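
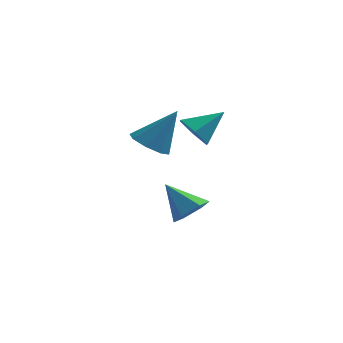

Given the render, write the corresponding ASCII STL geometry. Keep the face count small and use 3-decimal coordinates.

solid 
facet normal -0.702 -0.403 -0.588
outer loop
vertex -0.374 -0.316 -0.355
vertex -0.911 0.151 -0.034
vertex -0.517 0.386 -0.665
endloop
endfacet
facet normal 0.930 0.028 -0.365
outer loop
vertex -0.374 -0.316 -0.355
vertex -0.517 0.386 -0.665
vertex 0.031 0.689 0.754
endloop
endfacet
facet normal -0.702 -0.401 -0.588
outer loop
vertex -0.517 0.386 -0.665
vertex -0.911 0.151 -0.034
vertex -1.053 0.852 -0.343
endloop
endfacet
facet normal 0.482 0.800 -0.357
outer loop
vertex -0.517 0.386 -0.665
vertex -1.053 0.852 -0.343
vertex 0.031 0.689 0.754
endloop
endfacet
facet normal -0.702 -0.401 -0.588
outer loop
vertex -1.053 0.852 -0.343
vertex -0.911 0.151 -0.034
vertex -1.447 0.617 0.288
endloop
endfacet
facet normal -0.132 0.953 0.272
outer loop
vertex -1.053 0.852 -0.343
vertex -1.447 0.617 0.288
vertex 0.031 0.689 0.754
endloop
endfacet
facet normal -0.702 -0.402 -0.587
outer loop
vertex -1.447 0.617 0.288
vertex -0.911 0.151 -0.034
vertex -1.304 -0.085 0.598
endloop
endfacet
facet normal -0.298 0.334 0.894
outer loop
vertex -1.447 0.617 0.288
vertex -1.304 -0.085 0.598
vertex 0.031 0.689 0.754
endloop
endfacet
facet normal -0.702 -0.402 -0.587
outer loop
vertex -1.304 -0.085 0.598
vertex -0.911 0.151 -0.034
vertex -0.768 -0.551 0.276
endloop
endfacet
facet normal 0.151 -0.439 0.886
outer loop
vertex -1.304 -0.085 0.598
vertex -0.768 -0.551 0.276
vertex 0.031 0.689 0.754
endloop
endfacet
facet normal -0.702 -0.403 -0.588
outer loop
vertex -0.768 -0.551 0.276
vertex -0.911 0.151 -0.034
vertex -0.374 -0.316 -0.355
endloop
endfacet
facet normal 0.764 -0.592 0.257
outer loop
vertex -0.768 -0.551 0.276
vertex -0.374 -0.316 -0.355
vertex 0.031 0.689 0.754
endloop
endfacet
facet normal 0.654 -0.308 -0.691
outer loop
vertex -0.554 -0.79 -2.973
vertex -0.89 -0.367 -3.479
vertex -0.334 -0.091 -3.076
endloop
endfacet
facet normal 0.378 0.018 0.926
outer loop
vertex -0.554 -0.79 -2.973
vertex -0.334 -0.091 -3.076
vertex -1.85 0.087 -2.461
endloop
endfacet
facet normal 0.654 -0.308 -0.691
outer loop
vertex -0.334 -0.091 -3.076
vertex -0.89 -0.367 -3.479
vertex -0.67 0.332 -3.582
endloop
endfacet
facet normal 0.295 0.820 0.490
outer loop
vertex -0.334 -0.091 -3.076
vertex -0.67 0.332 -3.582
vertex -1.85 0.087 -2.461
endloop
endfacet
facet normal 0.653 -0.307 -0.692
outer loop
vertex -0.67 0.332 -3.582
vertex -0.89 -0.367 -3.479
vertex -1.226 0.057 -3.984
endloop
endfacet
facet normal -0.343 0.926 -0.159
outer loop
vertex -0.67 0.332 -3.582
vertex -1.226 0.057 -3.984
vertex -1.85 0.087 -2.461
endloop
endfacet
facet normal 0.652 -0.308 -0.693
outer loop
vertex -1.226 0.057 -3.984
vertex -0.89 -0.367 -3.479
vertex -1.447 -0.642 -3.881
endloop
endfacet
facet normal -0.899 0.229 -0.373
outer loop
vertex -1.226 0.057 -3.984
vertex -1.447 -0.642 -3.881
vertex -1.85 0.087 -2.461
endloop
endfacet
facet normal 0.652 -0.310 -0.692
outer loop
vertex -1.447 -0.642 -3.881
vertex -0.89 -0.367 -3.479
vertex -1.111 -1.065 -3.375
endloop
endfacet
facet normal -0.817 -0.574 0.063
outer loop
vertex -1.447 -0.642 -3.881
vertex -1.111 -1.065 -3.375
vertex -1.85 0.087 -2.461
endloop
endfacet
facet normal 0.652 -0.310 -0.692
outer loop
vertex -1.111 -1.065 -3.375
vertex -0.89 -0.367 -3.479
vertex -0.554 -0.79 -2.973
endloop
endfacet
facet normal -0.178 -0.679 0.712
outer loop
vertex -1.111 -1.065 -3.375
vertex -0.554 -0.79 -2.973
vertex -1.85 0.087 -2.461
endloop
endfacet
facet normal -0.513 -0.207 -0.833
outer loop
vertex -1.605 -1.308 -0.3
vertex -2.058 -1.773 0.094
vertex -2.07 -1.034 -0.082
endloop
endfacet
facet normal 0.489 0.871 -0.052
outer loop
vertex -1.605 -1.308 -0.3
vertex -2.07 -1.034 -0.082
vertex -1.202 -1.427 1.486
endloop
endfacet
facet normal -0.512 -0.207 -0.833
outer loop
vertex -2.07 -1.034 -0.082
vertex -2.058 -1.773 0.094
vertex -2.528 -1.193 0.239
endloop
endfacet
facet normal -0.117 0.946 0.302
outer loop
vertex -2.07 -1.034 -0.082
vertex -2.528 -1.193 0.239
vertex -1.202 -1.427 1.486
endloop
endfacet
facet normal -0.513 -0.207 -0.833
outer loop
vertex -2.528 -1.193 0.239
vertex -2.058 -1.773 0.094
vertex -2.711 -1.692 0.476
endloop
endfacet
facet normal -0.538 0.514 0.668
outer loop
vertex -2.528 -1.193 0.239
vertex -2.711 -1.692 0.476
vertex -1.202 -1.427 1.486
endloop
endfacet
facet normal -0.513 -0.208 -0.833
outer loop
vertex -2.711 -1.692 0.476
vertex -2.058 -1.773 0.094
vertex -2.511 -2.238 0.489
endloop
endfacet
facet normal -0.527 -0.173 0.832
outer loop
vertex -2.711 -1.692 0.476
vertex -2.511 -2.238 0.489
vertex -1.202 -1.427 1.486
endloop
endfacet
facet normal -0.514 -0.207 -0.833
outer loop
vertex -2.511 -2.238 0.489
vertex -2.058 -1.773 0.094
vertex -2.047 -2.512 0.271
endloop
endfacet
facet normal -0.092 -0.710 0.698
outer loop
vertex -2.511 -2.238 0.489
vertex -2.047 -2.512 0.271
vertex -1.202 -1.427 1.486
endloop
endfacet
facet normal -0.514 -0.207 -0.833
outer loop
vertex -2.047 -2.512 0.271
vertex -2.058 -1.773 0.094
vertex -1.589 -2.353 -0.051
endloop
endfacet
facet normal 0.514 -0.786 0.344
outer loop
vertex -2.047 -2.512 0.271
vertex -1.589 -2.353 -0.051
vertex -1.202 -1.427 1.486
endloop
endfacet
facet normal -0.513 -0.206 -0.833
outer loop
vertex -1.589 -2.353 -0.051
vertex -2.058 -1.773 0.094
vertex -1.406 -1.854 -0.287
endloop
endfacet
facet normal 0.935 -0.354 -0.022
outer loop
vertex -1.589 -2.353 -0.051
vertex -1.406 -1.854 -0.287
vertex -1.202 -1.427 1.486
endloop
endfacet
facet normal -0.513 -0.207 -0.833
outer loop
vertex -1.406 -1.854 -0.287
vertex -2.058 -1.773 0.094
vertex -1.605 -1.308 -0.3
endloop
endfacet
facet normal 0.924 0.333 -0.186
outer loop
vertex -1.406 -1.854 -0.287
vertex -1.605 -1.308 -0.3
vertex -1.202 -1.427 1.486
endloop
endfacet

endsolid


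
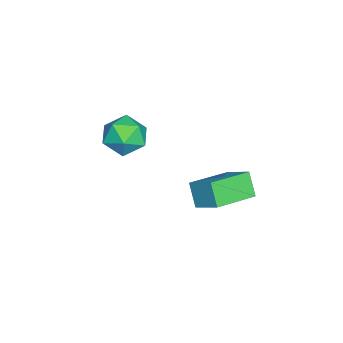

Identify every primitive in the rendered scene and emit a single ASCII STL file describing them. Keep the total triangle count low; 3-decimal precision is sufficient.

solid 
facet normal -0.486 -0.326 0.811
outer loop
vertex 4.807 2.318 -2.803
vertex 3.162 3.642 -3.256
vertex 4.177 1.26 -3.606
endloop
endfacet
facet normal 0.762 -0.613 0.209
outer loop
vertex 4.798 1.678 -4.644
vertex 4.807 2.318 -2.803
vertex 4.177 1.26 -3.606
endloop
endfacet
facet normal -0.485 -0.326 0.812
outer loop
vertex 4.177 1.26 -3.606
vertex 3.162 3.642 -3.256
vertex 2.531 2.584 -4.058
endloop
endfacet
facet normal -0.429 -0.720 -0.546
outer loop
vertex 2.531 2.584 -4.058
vertex 4.798 1.678 -4.644
vertex 4.177 1.26 -3.606
endloop
endfacet
facet normal 0.429 0.720 0.546
outer loop
vertex 4.807 2.318 -2.803
vertex 3.783 4.06 -4.294
vertex 3.162 3.642 -3.256
endloop
endfacet
facet normal 0.762 -0.613 0.209
outer loop
vertex 5.429 2.736 -3.842
vertex 4.807 2.318 -2.803
vertex 4.798 1.678 -4.644
endloop
endfacet
facet normal 0.429 0.720 0.546
outer loop
vertex 5.429 2.736 -3.842
vertex 3.783 4.06 -4.294
vertex 4.807 2.318 -2.803
endloop
endfacet
facet normal -0.762 0.613 -0.209
outer loop
vertex 3.162 3.642 -3.256
vertex 3.783 4.06 -4.294
vertex 2.531 2.584 -4.058
endloop
endfacet
facet normal -0.429 -0.720 -0.546
outer loop
vertex 3.153 3.002 -5.097
vertex 4.798 1.678 -4.644
vertex 2.531 2.584 -4.058
endloop
endfacet
facet normal -0.762 0.613 -0.210
outer loop
vertex 2.531 2.584 -4.058
vertex 3.783 4.06 -4.294
vertex 3.153 3.002 -5.097
endloop
endfacet
facet normal 0.485 0.326 -0.811
outer loop
vertex 3.153 3.002 -5.097
vertex 5.429 2.736 -3.842
vertex 4.798 1.678 -4.644
endloop
endfacet
facet normal 0.485 0.327 -0.811
outer loop
vertex 3.783 4.06 -4.294
vertex 5.429 2.736 -3.842
vertex 3.153 3.002 -5.097
endloop
endfacet
facet normal -0.964 0.179 0.198
outer loop
vertex 1.175 -1.338 -2.909
vertex 0.899 -2.375 -3.313
vertex 1.152 -2.241 -2.203
endloop
endfacet
facet normal -0.541 0.527 0.656
outer loop
vertex 1.175 -1.338 -2.909
vertex 1.152 -2.241 -2.203
vertex 1.998 -1.472 -2.123
endloop
endfacet
facet normal -0.111 0.954 0.279
outer loop
vertex 1.175 -1.338 -2.909
vertex 1.998 -1.472 -2.123
vertex 2.268 -1.131 -3.183
endloop
endfacet
facet normal -0.268 0.871 -0.413
outer loop
vertex 1.175 -1.338 -2.909
vertex 2.268 -1.131 -3.183
vertex 1.589 -1.689 -3.919
endloop
endfacet
facet normal -0.796 0.392 -0.462
outer loop
vertex 1.175 -1.338 -2.909
vertex 1.589 -1.689 -3.919
vertex 0.899 -2.375 -3.313
endloop
endfacet
facet normal -0.134 0.045 0.990
outer loop
vertex 1.998 -1.472 -2.123
vertex 1.152 -2.241 -2.203
vertex 2.231 -2.591 -2.041
endloop
endfacet
facet normal -0.818 -0.518 0.249
outer loop
vertex 1.152 -2.241 -2.203
vertex 0.899 -2.375 -3.313
vertex 1.552 -3.149 -2.777
endloop
endfacet
facet normal -0.547 -0.174 -0.819
outer loop
vertex 0.899 -2.375 -3.313
vertex 1.589 -1.689 -3.919
vertex 1.822 -2.808 -3.837
endloop
endfacet
facet normal 0.306 0.601 -0.738
outer loop
vertex 1.589 -1.689 -3.919
vertex 2.268 -1.131 -3.183
vertex 2.668 -2.039 -3.757
endloop
endfacet
facet normal 0.561 0.736 0.380
outer loop
vertex 2.268 -1.131 -3.183
vertex 1.998 -1.472 -2.123
vertex 2.921 -1.905 -2.647
endloop
endfacet
facet normal 0.268 -0.871 0.413
outer loop
vertex 2.645 -2.942 -3.051
vertex 2.231 -2.591 -2.041
vertex 1.552 -3.149 -2.777
endloop
endfacet
facet normal 0.111 -0.954 -0.279
outer loop
vertex 2.645 -2.942 -3.051
vertex 1.552 -3.149 -2.777
vertex 1.822 -2.808 -3.837
endloop
endfacet
facet normal 0.541 -0.527 -0.656
outer loop
vertex 2.645 -2.942 -3.051
vertex 1.822 -2.808 -3.837
vertex 2.668 -2.039 -3.757
endloop
endfacet
facet normal 0.964 -0.179 -0.198
outer loop
vertex 2.645 -2.942 -3.051
vertex 2.668 -2.039 -3.757
vertex 2.921 -1.905 -2.647
endloop
endfacet
facet normal 0.796 -0.392 0.462
outer loop
vertex 2.645 -2.942 -3.051
vertex 2.921 -1.905 -2.647
vertex 2.231 -2.591 -2.041
endloop
endfacet
facet normal -0.306 -0.601 0.738
outer loop
vertex 1.552 -3.149 -2.777
vertex 2.231 -2.591 -2.041
vertex 1.152 -2.241 -2.203
endloop
endfacet
facet normal -0.561 -0.736 -0.380
outer loop
vertex 1.822 -2.808 -3.837
vertex 1.552 -3.149 -2.777
vertex 0.899 -2.375 -3.313
endloop
endfacet
facet normal 0.134 -0.045 -0.990
outer loop
vertex 2.668 -2.039 -3.757
vertex 1.822 -2.808 -3.837
vertex 1.589 -1.689 -3.919
endloop
endfacet
facet normal 0.818 0.518 -0.249
outer loop
vertex 2.921 -1.905 -2.647
vertex 2.668 -2.039 -3.757
vertex 2.268 -1.131 -3.183
endloop
endfacet
facet normal 0.547 0.174 0.819
outer loop
vertex 2.231 -2.591 -2.041
vertex 2.921 -1.905 -2.647
vertex 1.998 -1.472 -2.123
endloop
endfacet

endsolid


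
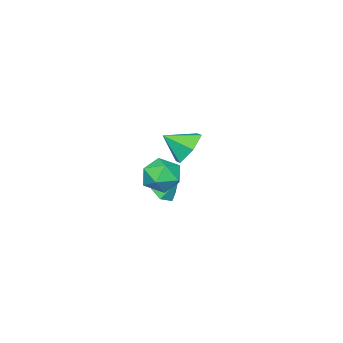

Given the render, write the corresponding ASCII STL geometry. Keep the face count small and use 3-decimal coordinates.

solid 
facet normal -0.490 0.679 -0.547
outer loop
vertex -3.457 -0.738 -1.838
vertex -4.103 -1.531 -2.244
vertex -4.394 -1.001 -1.325
endloop
endfacet
facet normal 0.425 0.205 0.882
outer loop
vertex -3.457 -0.738 -1.838
vertex -4.394 -1.001 -1.325
vertex -3.397 -2.509 -1.456
endloop
endfacet
facet normal -0.490 0.679 -0.547
outer loop
vertex -4.394 -1.001 -1.325
vertex -4.103 -1.531 -2.244
vertex -5.04 -1.794 -1.731
endloop
endfacet
facet normal -0.267 -0.257 0.929
outer loop
vertex -4.394 -1.001 -1.325
vertex -5.04 -1.794 -1.731
vertex -3.397 -2.509 -1.456
endloop
endfacet
facet normal -0.490 0.680 -0.546
outer loop
vertex -5.04 -1.794 -1.731
vertex -4.103 -1.531 -2.244
vertex -4.749 -2.323 -2.65
endloop
endfacet
facet normal -0.422 -0.837 0.348
outer loop
vertex -5.04 -1.794 -1.731
vertex -4.749 -2.323 -2.65
vertex -3.397 -2.509 -1.456
endloop
endfacet
facet normal -0.489 0.679 -0.547
outer loop
vertex -4.749 -2.323 -2.65
vertex -4.103 -1.531 -2.244
vertex -3.812 -2.061 -3.163
endloop
endfacet
facet normal 0.114 -0.954 -0.278
outer loop
vertex -4.749 -2.323 -2.65
vertex -3.812 -2.061 -3.163
vertex -3.397 -2.509 -1.456
endloop
endfacet
facet normal -0.490 0.679 -0.547
outer loop
vertex -3.812 -2.061 -3.163
vertex -4.103 -1.531 -2.244
vertex -3.166 -1.268 -2.757
endloop
endfacet
facet normal 0.808 -0.491 -0.325
outer loop
vertex -3.812 -2.061 -3.163
vertex -3.166 -1.268 -2.757
vertex -3.397 -2.509 -1.456
endloop
endfacet
facet normal -0.490 0.679 -0.547
outer loop
vertex -3.166 -1.268 -2.757
vertex -4.103 -1.531 -2.244
vertex -3.457 -0.738 -1.838
endloop
endfacet
facet normal 0.963 0.088 0.254
outer loop
vertex -3.166 -1.268 -2.757
vertex -3.457 -0.738 -1.838
vertex -3.397 -2.509 -1.456
endloop
endfacet
facet normal -0.369 0.163 0.915
outer loop
vertex 0.873 2.089 -0.099
vertex 1.264 1.225 0.213
vertex 1.797 2.067 0.278
endloop
endfacet
facet normal -0.220 0.780 0.586
outer loop
vertex 0.873 2.089 -0.099
vertex 1.797 2.067 0.278
vertex 1.6 2.619 -0.531
endloop
endfacet
facet normal -0.597 0.802 -0.020
outer loop
vertex 0.873 2.089 -0.099
vertex 1.6 2.619 -0.531
vertex 0.946 2.119 -1.095
endloop
endfacet
facet normal -0.977 0.201 -0.066
outer loop
vertex 0.873 2.089 -0.099
vertex 0.946 2.119 -1.095
vertex 0.738 1.257 -0.635
endloop
endfacet
facet normal -0.837 -0.194 0.512
outer loop
vertex 0.873 2.089 -0.099
vertex 0.738 1.257 -0.635
vertex 1.264 1.225 0.213
endloop
endfacet
facet normal 0.472 0.777 0.415
outer loop
vertex 1.6 2.619 -0.531
vertex 1.797 2.067 0.278
vertex 2.442 2.083 -0.485
endloop
endfacet
facet normal 0.232 -0.220 0.948
outer loop
vertex 1.797 2.067 0.278
vertex 1.264 1.225 0.213
vertex 2.234 1.221 -0.025
endloop
endfacet
facet normal -0.524 -0.799 0.295
outer loop
vertex 1.264 1.225 0.213
vertex 0.738 1.257 -0.635
vertex 1.58 0.721 -0.589
endloop
endfacet
facet normal -0.752 -0.160 -0.639
outer loop
vertex 0.738 1.257 -0.635
vertex 0.946 2.119 -1.095
vertex 1.383 1.273 -1.398
endloop
endfacet
facet normal -0.135 0.814 -0.565
outer loop
vertex 0.946 2.119 -1.095
vertex 1.6 2.619 -0.531
vertex 1.916 2.115 -1.333
endloop
endfacet
facet normal 0.977 -0.201 0.066
outer loop
vertex 2.307 1.251 -1.021
vertex 2.442 2.083 -0.485
vertex 2.234 1.221 -0.025
endloop
endfacet
facet normal 0.597 -0.802 0.020
outer loop
vertex 2.307 1.251 -1.021
vertex 2.234 1.221 -0.025
vertex 1.58 0.721 -0.589
endloop
endfacet
facet normal 0.220 -0.780 -0.586
outer loop
vertex 2.307 1.251 -1.021
vertex 1.58 0.721 -0.589
vertex 1.383 1.273 -1.398
endloop
endfacet
facet normal 0.369 -0.163 -0.915
outer loop
vertex 2.307 1.251 -1.021
vertex 1.383 1.273 -1.398
vertex 1.916 2.115 -1.333
endloop
endfacet
facet normal 0.837 0.194 -0.512
outer loop
vertex 2.307 1.251 -1.021
vertex 1.916 2.115 -1.333
vertex 2.442 2.083 -0.485
endloop
endfacet
facet normal 0.752 0.160 0.639
outer loop
vertex 2.234 1.221 -0.025
vertex 2.442 2.083 -0.485
vertex 1.797 2.067 0.278
endloop
endfacet
facet normal 0.135 -0.814 0.565
outer loop
vertex 1.58 0.721 -0.589
vertex 2.234 1.221 -0.025
vertex 1.264 1.225 0.213
endloop
endfacet
facet normal -0.472 -0.777 -0.415
outer loop
vertex 1.383 1.273 -1.398
vertex 1.58 0.721 -0.589
vertex 0.738 1.257 -0.635
endloop
endfacet
facet normal -0.232 0.220 -0.948
outer loop
vertex 1.916 2.115 -1.333
vertex 1.383 1.273 -1.398
vertex 0.946 2.119 -1.095
endloop
endfacet
facet normal 0.524 0.799 -0.295
outer loop
vertex 2.442 2.083 -0.485
vertex 1.916 2.115 -1.333
vertex 1.6 2.619 -0.531
endloop
endfacet
facet normal 0.156 -0.656 -0.738
outer loop
vertex -0.43 -0.662 -3.095
vertex -1.025 -0.458 -3.402
vertex -0.422 -0.138 -3.559
endloop
endfacet
facet normal 0.787 0.402 0.468
outer loop
vertex -0.43 -0.662 -3.095
vertex -0.422 -0.138 -3.559
vertex -1.195 0.258 -2.598
endloop
endfacet
facet normal 0.155 -0.656 -0.739
outer loop
vertex -0.422 -0.138 -3.559
vertex -1.025 -0.458 -3.402
vertex -1.017 0.067 -3.866
endloop
endfacet
facet normal 0.365 0.927 -0.088
outer loop
vertex -0.422 -0.138 -3.559
vertex -1.017 0.067 -3.866
vertex -1.195 0.258 -2.598
endloop
endfacet
facet normal 0.157 -0.655 -0.739
outer loop
vertex -1.017 0.067 -3.866
vertex -1.025 -0.458 -3.402
vertex -1.619 -0.253 -3.71
endloop
endfacet
facet normal -0.500 0.844 -0.197
outer loop
vertex -1.017 0.067 -3.866
vertex -1.619 -0.253 -3.71
vertex -1.195 0.258 -2.598
endloop
endfacet
facet normal 0.156 -0.656 -0.738
outer loop
vertex -1.619 -0.253 -3.71
vertex -1.025 -0.458 -3.402
vertex -1.627 -0.777 -3.246
endloop
endfacet
facet normal -0.939 0.236 0.250
outer loop
vertex -1.619 -0.253 -3.71
vertex -1.627 -0.777 -3.246
vertex -1.195 0.258 -2.598
endloop
endfacet
facet normal 0.156 -0.656 -0.738
outer loop
vertex -1.627 -0.777 -3.246
vertex -1.025 -0.458 -3.402
vertex -1.033 -0.982 -2.938
endloop
endfacet
facet normal -0.517 -0.289 0.806
outer loop
vertex -1.627 -0.777 -3.246
vertex -1.033 -0.982 -2.938
vertex -1.195 0.258 -2.598
endloop
endfacet
facet normal 0.156 -0.656 -0.738
outer loop
vertex -1.033 -0.982 -2.938
vertex -1.025 -0.458 -3.402
vertex -0.43 -0.662 -3.095
endloop
endfacet
facet normal 0.347 -0.206 0.915
outer loop
vertex -1.033 -0.982 -2.938
vertex -0.43 -0.662 -3.095
vertex -1.195 0.258 -2.598
endloop
endfacet

endsolid


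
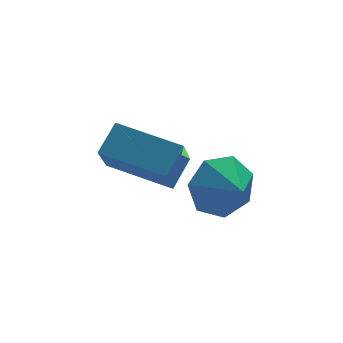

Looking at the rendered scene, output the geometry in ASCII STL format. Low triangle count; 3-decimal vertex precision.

solid 
facet normal -0.661 0.724 0.197
outer loop
vertex -0.645 -0.307 -0.917
vertex -0.013 0.632 -2.251
vertex -1.369 -0.784 -1.595
endloop
endfacet
facet normal -0.361 -0.537 0.763
outer loop
vertex -0.047 -2.232 -1.989
vertex -0.645 -0.307 -0.917
vertex -1.369 -0.784 -1.595
endloop
endfacet
facet normal -0.661 0.724 0.197
outer loop
vertex -1.369 -0.784 -1.595
vertex -0.013 0.632 -2.251
vertex -0.737 0.156 -2.929
endloop
endfacet
facet normal -0.658 -0.433 -0.617
outer loop
vertex -0.737 0.156 -2.929
vertex -0.047 -2.232 -1.989
vertex -1.369 -0.784 -1.595
endloop
endfacet
facet normal 0.658 0.433 0.616
outer loop
vertex -0.645 -0.307 -0.917
vertex 1.309 -0.816 -2.645
vertex -0.013 0.632 -2.251
endloop
endfacet
facet normal -0.361 -0.537 0.763
outer loop
vertex 0.677 -1.756 -1.311
vertex -0.645 -0.307 -0.917
vertex -0.047 -2.232 -1.989
endloop
endfacet
facet normal 0.658 0.433 0.616
outer loop
vertex 0.677 -1.756 -1.311
vertex 1.309 -0.816 -2.645
vertex -0.645 -0.307 -0.917
endloop
endfacet
facet normal 0.361 0.537 -0.762
outer loop
vertex -0.013 0.632 -2.251
vertex 1.309 -0.816 -2.645
vertex -0.737 0.156 -2.929
endloop
endfacet
facet normal -0.658 -0.433 -0.616
outer loop
vertex 0.585 -1.293 -3.323
vertex -0.047 -2.232 -1.989
vertex -0.737 0.156 -2.929
endloop
endfacet
facet normal 0.361 0.537 -0.763
outer loop
vertex -0.737 0.156 -2.929
vertex 1.309 -0.816 -2.645
vertex 0.585 -1.293 -3.323
endloop
endfacet
facet normal 0.661 -0.724 -0.197
outer loop
vertex 0.585 -1.293 -3.323
vertex 0.677 -1.756 -1.311
vertex -0.047 -2.232 -1.989
endloop
endfacet
facet normal 0.661 -0.724 -0.197
outer loop
vertex 1.309 -0.816 -2.645
vertex 0.677 -1.756 -1.311
vertex 0.585 -1.293 -3.323
endloop
endfacet
facet normal -0.110 0.911 -0.396
outer loop
vertex 2.675 -0.711 -3.02
vertex 2.116 -1.131 -3.83
vertex 1.757 -0.766 -2.891
endloop
endfacet
facet normal 0.150 -0.269 0.951
outer loop
vertex 2.675 -0.711 -3.02
vertex 1.757 -0.766 -2.891
vertex 2.244 -2.189 -3.37
endloop
endfacet
facet normal -0.111 0.911 -0.397
outer loop
vertex 1.757 -0.766 -2.891
vertex 2.116 -1.131 -3.83
vertex 1.11 -1.096 -3.469
endloop
endfacet
facet normal -0.475 -0.422 0.772
outer loop
vertex 1.757 -0.766 -2.891
vertex 1.11 -1.096 -3.469
vertex 2.244 -2.189 -3.37
endloop
endfacet
facet normal -0.111 0.911 -0.397
outer loop
vertex 1.11 -1.096 -3.469
vertex 2.116 -1.131 -3.83
vertex 1.22 -1.453 -4.319
endloop
endfacet
facet normal -0.689 -0.696 0.203
outer loop
vertex 1.11 -1.096 -3.469
vertex 1.22 -1.453 -4.319
vertex 2.244 -2.189 -3.37
endloop
endfacet
facet normal -0.111 0.911 -0.397
outer loop
vertex 1.22 -1.453 -4.319
vertex 2.116 -1.131 -3.83
vertex 2.006 -1.567 -4.801
endloop
endfacet
facet normal -0.330 -0.884 -0.330
outer loop
vertex 1.22 -1.453 -4.319
vertex 2.006 -1.567 -4.801
vertex 2.244 -2.189 -3.37
endloop
endfacet
facet normal -0.110 0.911 -0.397
outer loop
vertex 2.006 -1.567 -4.801
vertex 2.116 -1.131 -3.83
vertex 2.874 -1.354 -4.552
endloop
endfacet
facet normal 0.328 -0.845 -0.422
outer loop
vertex 2.006 -1.567 -4.801
vertex 2.874 -1.354 -4.552
vertex 2.244 -2.189 -3.37
endloop
endfacet
facet normal -0.110 0.911 -0.397
outer loop
vertex 2.874 -1.354 -4.552
vertex 2.116 -1.131 -3.83
vertex 3.172 -0.973 -3.759
endloop
endfacet
facet normal 0.794 -0.608 -0.006
outer loop
vertex 2.874 -1.354 -4.552
vertex 3.172 -0.973 -3.759
vertex 2.244 -2.189 -3.37
endloop
endfacet
facet normal -0.110 0.911 -0.397
outer loop
vertex 3.172 -0.973 -3.759
vertex 2.116 -1.131 -3.83
vertex 2.675 -0.711 -3.02
endloop
endfacet
facet normal 0.714 -0.352 0.605
outer loop
vertex 3.172 -0.973 -3.759
vertex 2.675 -0.711 -3.02
vertex 2.244 -2.189 -3.37
endloop
endfacet

endsolid


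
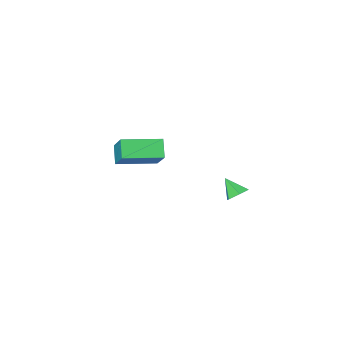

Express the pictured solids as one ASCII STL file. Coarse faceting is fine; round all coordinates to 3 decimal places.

solid 
facet normal -0.226 0.635 -0.738
outer loop
vertex 0.779 3.536 -3.078
vertex 0.419 3.83 -2.715
vertex 0.987 3.984 -2.756
endloop
endfacet
facet normal 0.917 -0.397 -0.039
outer loop
vertex 0.779 3.536 -3.078
vertex 0.987 3.984 -2.756
vertex 0.661 3.15 -1.925
endloop
endfacet
facet normal -0.226 0.637 -0.737
outer loop
vertex 0.987 3.984 -2.756
vertex 0.419 3.83 -2.715
vertex 0.627 4.278 -2.392
endloop
endfacet
facet normal 0.783 0.258 0.566
outer loop
vertex 0.987 3.984 -2.756
vertex 0.627 4.278 -2.392
vertex 0.661 3.15 -1.925
endloop
endfacet
facet normal -0.226 0.637 -0.737
outer loop
vertex 0.627 4.278 -2.392
vertex 0.419 3.83 -2.715
vertex 0.059 4.124 -2.351
endloop
endfacet
facet normal -0.037 0.381 0.924
outer loop
vertex 0.627 4.278 -2.392
vertex 0.059 4.124 -2.351
vertex 0.661 3.15 -1.925
endloop
endfacet
facet normal -0.226 0.637 -0.737
outer loop
vertex 0.059 4.124 -2.351
vertex 0.419 3.83 -2.715
vertex -0.149 3.676 -2.674
endloop
endfacet
facet normal -0.722 -0.151 0.675
outer loop
vertex 0.059 4.124 -2.351
vertex -0.149 3.676 -2.674
vertex 0.661 3.15 -1.925
endloop
endfacet
facet normal -0.226 0.635 -0.738
outer loop
vertex -0.149 3.676 -2.674
vertex 0.419 3.83 -2.715
vertex 0.211 3.382 -3.037
endloop
endfacet
facet normal -0.588 -0.806 0.070
outer loop
vertex -0.149 3.676 -2.674
vertex 0.211 3.382 -3.037
vertex 0.661 3.15 -1.925
endloop
endfacet
facet normal -0.226 0.635 -0.738
outer loop
vertex 0.211 3.382 -3.037
vertex 0.419 3.83 -2.715
vertex 0.779 3.536 -3.078
endloop
endfacet
facet normal 0.231 -0.929 -0.287
outer loop
vertex 0.211 3.382 -3.037
vertex 0.779 3.536 -3.078
vertex 0.661 3.15 -1.925
endloop
endfacet
facet normal -0.940 0.331 -0.083
outer loop
vertex 1.161 -1.299 -1.303
vertex 1.457 -0.673 -2.158
vertex 0.811 -2.556 -2.346
endloop
endfacet
facet normal -0.269 -0.570 0.777
outer loop
vertex 2.663 -3.207 -2.182
vertex 1.161 -1.299 -1.303
vertex 0.811 -2.556 -2.346
endloop
endfacet
facet normal -0.940 0.331 -0.083
outer loop
vertex 0.811 -2.556 -2.346
vertex 1.457 -0.673 -2.158
vertex 1.107 -1.93 -3.2
endloop
endfacet
facet normal -0.209 -0.753 -0.624
outer loop
vertex 1.107 -1.93 -3.2
vertex 2.663 -3.207 -2.182
vertex 0.811 -2.556 -2.346
endloop
endfacet
facet normal 0.209 0.753 0.624
outer loop
vertex 1.161 -1.299 -1.303
vertex 3.309 -1.324 -1.994
vertex 1.457 -0.673 -2.158
endloop
endfacet
facet normal -0.269 -0.569 0.777
outer loop
vertex 3.013 -1.95 -1.14
vertex 1.161 -1.299 -1.303
vertex 2.663 -3.207 -2.182
endloop
endfacet
facet normal 0.210 0.753 0.624
outer loop
vertex 3.013 -1.95 -1.14
vertex 3.309 -1.324 -1.994
vertex 1.161 -1.299 -1.303
endloop
endfacet
facet normal 0.269 0.569 -0.777
outer loop
vertex 1.457 -0.673 -2.158
vertex 3.309 -1.324 -1.994
vertex 1.107 -1.93 -3.2
endloop
endfacet
facet normal -0.210 -0.753 -0.624
outer loop
vertex 2.959 -2.581 -3.037
vertex 2.663 -3.207 -2.182
vertex 1.107 -1.93 -3.2
endloop
endfacet
facet normal 0.269 0.570 -0.777
outer loop
vertex 1.107 -1.93 -3.2
vertex 3.309 -1.324 -1.994
vertex 2.959 -2.581 -3.037
endloop
endfacet
facet normal 0.940 -0.331 0.083
outer loop
vertex 2.959 -2.581 -3.037
vertex 3.013 -1.95 -1.14
vertex 2.663 -3.207 -2.182
endloop
endfacet
facet normal 0.940 -0.331 0.083
outer loop
vertex 3.309 -1.324 -1.994
vertex 3.013 -1.95 -1.14
vertex 2.959 -2.581 -3.037
endloop
endfacet

endsolid


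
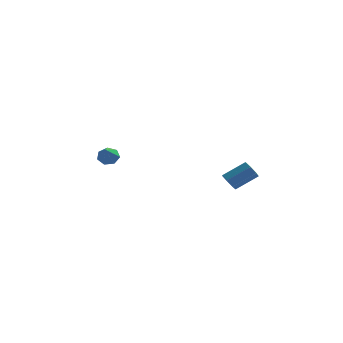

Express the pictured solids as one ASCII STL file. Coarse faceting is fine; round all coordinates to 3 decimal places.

solid 
facet normal -0.740 -0.390 -0.547
outer loop
vertex 2.779 -0.358 -0.474
vertex 2.418 -0.258 -0.057
vertex 2.559 0.075 -0.485
endloop
endfacet
facet normal 0.496 0.231 -0.837
outer loop
vertex 2.779 -0.358 -0.474
vertex 2.559 0.075 -0.485
vertex 3.802 0.178 0.28
endloop
endfacet
facet normal 0.496 0.233 -0.837
outer loop
vertex 3.802 0.178 0.28
vertex 2.559 0.075 -0.485
vertex 3.582 0.611 0.27
endloop
endfacet
facet normal 0.741 0.389 0.547
outer loop
vertex 3.802 0.178 0.28
vertex 3.582 0.611 0.27
vertex 3.442 0.278 0.697
endloop
endfacet
facet normal -0.743 -0.388 -0.546
outer loop
vertex 2.559 0.075 -0.485
vertex 2.418 -0.258 -0.057
vertex 2.234 0.258 -0.173
endloop
endfacet
facet normal -0.043 0.841 -0.539
outer loop
vertex 2.559 0.075 -0.485
vertex 2.234 0.258 -0.173
vertex 3.582 0.611 0.27
endloop
endfacet
facet normal -0.043 0.841 -0.539
outer loop
vertex 3.582 0.611 0.27
vertex 2.234 0.258 -0.173
vertex 3.257 0.794 0.582
endloop
endfacet
facet normal 0.743 0.388 0.546
outer loop
vertex 3.582 0.611 0.27
vertex 3.257 0.794 0.582
vertex 3.442 0.278 0.697
endloop
endfacet
facet normal -0.741 -0.388 -0.549
outer loop
vertex 2.234 0.258 -0.173
vertex 2.418 -0.258 -0.057
vertex 2.047 0.052 0.225
endloop
endfacet
facet normal -0.551 0.818 0.165
outer loop
vertex 2.234 0.258 -0.173
vertex 2.047 0.052 0.225
vertex 3.257 0.794 0.582
endloop
endfacet
facet normal -0.551 0.818 0.166
outer loop
vertex 3.257 0.794 0.582
vertex 2.047 0.052 0.225
vertex 3.071 0.588 0.98
endloop
endfacet
facet normal 0.742 0.388 0.547
outer loop
vertex 3.257 0.794 0.582
vertex 3.071 0.588 0.98
vertex 3.442 0.278 0.697
endloop
endfacet
facet normal -0.741 -0.388 -0.548
outer loop
vertex 2.047 0.052 0.225
vertex 2.418 -0.258 -0.057
vertex 2.14 -0.388 0.411
endloop
endfacet
facet normal -0.643 0.179 0.745
outer loop
vertex 2.047 0.052 0.225
vertex 2.14 -0.388 0.411
vertex 3.071 0.588 0.98
endloop
endfacet
facet normal -0.643 0.179 0.745
outer loop
vertex 3.071 0.588 0.98
vertex 2.14 -0.388 0.411
vertex 3.164 0.149 1.166
endloop
endfacet
facet normal 0.742 0.389 0.547
outer loop
vertex 3.071 0.588 0.98
vertex 3.164 0.149 1.166
vertex 3.442 0.278 0.697
endloop
endfacet
facet normal -0.740 -0.389 -0.548
outer loop
vertex 2.14 -0.388 0.411
vertex 2.418 -0.258 -0.057
vertex 2.443 -0.729 0.244
endloop
endfacet
facet normal -0.250 -0.596 0.763
outer loop
vertex 2.14 -0.388 0.411
vertex 2.443 -0.729 0.244
vertex 3.164 0.149 1.166
endloop
endfacet
facet normal -0.252 -0.595 0.763
outer loop
vertex 3.164 0.149 1.166
vertex 2.443 -0.729 0.244
vertex 3.466 -0.193 0.999
endloop
endfacet
facet normal 0.742 0.388 0.547
outer loop
vertex 3.164 0.149 1.166
vertex 3.466 -0.193 0.999
vertex 3.442 0.278 0.697
endloop
endfacet
facet normal -0.741 -0.389 -0.547
outer loop
vertex 2.443 -0.729 0.244
vertex 2.418 -0.258 -0.057
vertex 2.727 -0.716 -0.15
endloop
endfacet
facet normal 0.330 -0.921 0.207
outer loop
vertex 2.443 -0.729 0.244
vertex 2.727 -0.716 -0.15
vertex 3.466 -0.193 0.999
endloop
endfacet
facet normal 0.330 -0.921 0.207
outer loop
vertex 3.466 -0.193 0.999
vertex 2.727 -0.716 -0.15
vertex 3.75 -0.18 0.605
endloop
endfacet
facet normal 0.741 0.389 0.547
outer loop
vertex 3.466 -0.193 0.999
vertex 3.75 -0.18 0.605
vertex 3.442 0.278 0.697
endloop
endfacet
facet normal -0.741 -0.388 -0.548
outer loop
vertex 2.727 -0.716 -0.15
vertex 2.418 -0.258 -0.057
vertex 2.779 -0.358 -0.474
endloop
endfacet
facet normal 0.663 -0.553 -0.505
outer loop
vertex 2.727 -0.716 -0.15
vertex 2.779 -0.358 -0.474
vertex 3.75 -0.18 0.605
endloop
endfacet
facet normal 0.662 -0.554 -0.504
outer loop
vertex 3.75 -0.18 0.605
vertex 2.779 -0.358 -0.474
vertex 3.802 0.178 0.28
endloop
endfacet
facet normal 0.741 0.389 0.547
outer loop
vertex 3.75 -0.18 0.605
vertex 3.802 0.178 0.28
vertex 3.442 0.278 0.697
endloop
endfacet
facet normal -0.082 0.796 -0.599
outer loop
vertex -3.433 0.664 0.414
vertex -3.796 0.911 0.792
vertex -3.217 0.951 0.766
endloop
endfacet
facet normal 0.869 -0.473 -0.148
outer loop
vertex -3.433 0.664 0.414
vertex -3.217 0.951 0.766
vertex -3.684 -0.171 1.608
endloop
endfacet
facet normal -0.082 0.796 -0.599
outer loop
vertex -3.217 0.951 0.766
vertex -3.796 0.911 0.792
vertex -3.438 1.209 1.139
endloop
endfacet
facet normal 0.865 0.016 0.501
outer loop
vertex -3.217 0.951 0.766
vertex -3.438 1.209 1.139
vertex -3.684 -0.171 1.608
endloop
endfacet
facet normal -0.082 0.796 -0.599
outer loop
vertex -3.438 1.209 1.139
vertex -3.796 0.911 0.792
vertex -3.927 1.242 1.25
endloop
endfacet
facet normal 0.230 0.276 0.933
outer loop
vertex -3.438 1.209 1.139
vertex -3.927 1.242 1.25
vertex -3.684 -0.171 1.608
endloop
endfacet
facet normal -0.081 0.797 -0.599
outer loop
vertex -3.927 1.242 1.25
vertex -3.796 0.911 0.792
vertex -4.318 1.027 1.017
endloop
endfacet
facet normal -0.554 0.114 0.825
outer loop
vertex -3.927 1.242 1.25
vertex -4.318 1.027 1.017
vertex -3.684 -0.171 1.608
endloop
endfacet
facet normal -0.082 0.796 -0.600
outer loop
vertex -4.318 1.027 1.017
vertex -3.796 0.911 0.792
vertex -4.315 0.724 0.615
endloop
endfacet
facet normal -0.901 -0.350 0.257
outer loop
vertex -4.318 1.027 1.017
vertex -4.315 0.724 0.615
vertex -3.684 -0.171 1.608
endloop
endfacet
facet normal -0.083 0.797 -0.598
outer loop
vertex -4.315 0.724 0.615
vertex -3.796 0.911 0.792
vertex -3.921 0.563 0.346
endloop
endfacet
facet normal -0.546 -0.765 -0.342
outer loop
vertex -4.315 0.724 0.615
vertex -3.921 0.563 0.346
vertex -3.684 -0.171 1.608
endloop
endfacet
facet normal -0.081 0.797 -0.599
outer loop
vertex -3.921 0.563 0.346
vertex -3.796 0.911 0.792
vertex -3.433 0.664 0.414
endloop
endfacet
facet normal 0.242 -0.818 -0.521
outer loop
vertex -3.921 0.563 0.346
vertex -3.433 0.664 0.414
vertex -3.684 -0.171 1.608
endloop
endfacet

endsolid


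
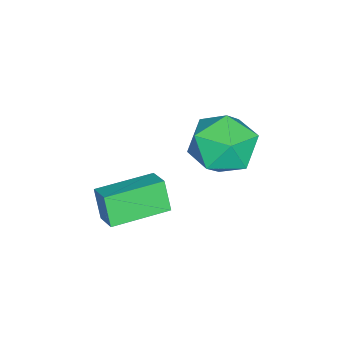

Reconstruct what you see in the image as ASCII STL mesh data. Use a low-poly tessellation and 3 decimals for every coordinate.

solid 
facet normal -0.727 -0.306 0.614
outer loop
vertex -1.336 -1.534 -0.704
vertex -0.761 -2.573 -0.54
vertex -0.539 -1.644 0.185
endloop
endfacet
facet normal -0.656 0.404 0.638
outer loop
vertex -1.336 -1.534 -0.704
vertex -0.539 -1.644 0.185
vertex -0.566 -0.644 -0.476
endloop
endfacet
facet normal -0.753 0.657 -0.022
outer loop
vertex -1.336 -1.534 -0.704
vertex -0.566 -0.644 -0.476
vertex -0.805 -0.955 -1.609
endloop
endfacet
facet normal -0.886 0.105 -0.453
outer loop
vertex -1.336 -1.534 -0.704
vertex -0.805 -0.955 -1.609
vertex -0.926 -2.147 -1.648
endloop
endfacet
facet normal -0.869 -0.490 -0.059
outer loop
vertex -1.336 -1.534 -0.704
vertex -0.926 -2.147 -1.648
vertex -0.761 -2.573 -0.54
endloop
endfacet
facet normal 0.015 0.552 0.834
outer loop
vertex -0.566 -0.644 -0.476
vertex -0.539 -1.644 0.185
vertex 0.486 -1.133 -0.172
endloop
endfacet
facet normal -0.101 -0.597 0.796
outer loop
vertex -0.539 -1.644 0.185
vertex -0.761 -2.573 -0.54
vertex 0.365 -2.325 -0.211
endloop
endfacet
facet normal -0.331 -0.896 -0.295
outer loop
vertex -0.761 -2.573 -0.54
vertex -0.926 -2.147 -1.648
vertex 0.126 -2.636 -1.344
endloop
endfacet
facet normal -0.358 0.067 -0.931
outer loop
vertex -0.926 -2.147 -1.648
vertex -0.805 -0.955 -1.609
vertex 0.099 -1.636 -2.005
endloop
endfacet
facet normal -0.144 0.962 -0.234
outer loop
vertex -0.805 -0.955 -1.609
vertex -0.566 -0.644 -0.476
vertex 0.321 -0.707 -1.28
endloop
endfacet
facet normal 0.886 -0.105 0.453
outer loop
vertex 0.896 -1.746 -1.116
vertex 0.486 -1.133 -0.172
vertex 0.365 -2.325 -0.211
endloop
endfacet
facet normal 0.753 -0.657 0.022
outer loop
vertex 0.896 -1.746 -1.116
vertex 0.365 -2.325 -0.211
vertex 0.126 -2.636 -1.344
endloop
endfacet
facet normal 0.656 -0.404 -0.638
outer loop
vertex 0.896 -1.746 -1.116
vertex 0.126 -2.636 -1.344
vertex 0.099 -1.636 -2.005
endloop
endfacet
facet normal 0.727 0.306 -0.614
outer loop
vertex 0.896 -1.746 -1.116
vertex 0.099 -1.636 -2.005
vertex 0.321 -0.707 -1.28
endloop
endfacet
facet normal 0.869 0.490 0.059
outer loop
vertex 0.896 -1.746 -1.116
vertex 0.321 -0.707 -1.28
vertex 0.486 -1.133 -0.172
endloop
endfacet
facet normal 0.358 -0.067 0.931
outer loop
vertex 0.365 -2.325 -0.211
vertex 0.486 -1.133 -0.172
vertex -0.539 -1.644 0.185
endloop
endfacet
facet normal 0.144 -0.962 0.234
outer loop
vertex 0.126 -2.636 -1.344
vertex 0.365 -2.325 -0.211
vertex -0.761 -2.573 -0.54
endloop
endfacet
facet normal -0.015 -0.552 -0.834
outer loop
vertex 0.099 -1.636 -2.005
vertex 0.126 -2.636 -1.344
vertex -0.926 -2.147 -1.648
endloop
endfacet
facet normal 0.101 0.597 -0.796
outer loop
vertex 0.321 -0.707 -1.28
vertex 0.099 -1.636 -2.005
vertex -0.805 -0.955 -1.609
endloop
endfacet
facet normal 0.331 0.896 0.295
outer loop
vertex 0.486 -1.133 -0.172
vertex 0.321 -0.707 -1.28
vertex -0.566 -0.644 -0.476
endloop
endfacet
facet normal -0.701 0.713 0.007
outer loop
vertex 1.342 -3.234 -1.449
vertex 1.929 -2.661 -1.055
vertex 1.674 -2.898 -2.432
endloop
endfacet
facet normal -0.645 -0.629 -0.433
outer loop
vertex 2.991 -4.239 -2.445
vertex 1.342 -3.234 -1.449
vertex 1.674 -2.898 -2.432
endloop
endfacet
facet normal -0.702 0.713 0.007
outer loop
vertex 1.674 -2.898 -2.432
vertex 1.929 -2.661 -1.055
vertex 2.26 -2.325 -2.038
endloop
endfacet
facet normal 0.305 0.308 -0.901
outer loop
vertex 2.26 -2.325 -2.038
vertex 2.991 -4.239 -2.445
vertex 1.674 -2.898 -2.432
endloop
endfacet
facet normal -0.305 -0.308 0.901
outer loop
vertex 1.342 -3.234 -1.449
vertex 3.246 -4.002 -1.068
vertex 1.929 -2.661 -1.055
endloop
endfacet
facet normal -0.645 -0.630 -0.433
outer loop
vertex 2.66 -4.575 -1.462
vertex 1.342 -3.234 -1.449
vertex 2.991 -4.239 -2.445
endloop
endfacet
facet normal -0.305 -0.308 0.901
outer loop
vertex 2.66 -4.575 -1.462
vertex 3.246 -4.002 -1.068
vertex 1.342 -3.234 -1.449
endloop
endfacet
facet normal 0.645 0.630 0.433
outer loop
vertex 1.929 -2.661 -1.055
vertex 3.246 -4.002 -1.068
vertex 2.26 -2.325 -2.038
endloop
endfacet
facet normal 0.304 0.308 -0.901
outer loop
vertex 3.578 -3.666 -2.051
vertex 2.991 -4.239 -2.445
vertex 2.26 -2.325 -2.038
endloop
endfacet
facet normal 0.645 0.630 0.433
outer loop
vertex 2.26 -2.325 -2.038
vertex 3.246 -4.002 -1.068
vertex 3.578 -3.666 -2.051
endloop
endfacet
facet normal 0.701 -0.713 -0.008
outer loop
vertex 3.578 -3.666 -2.051
vertex 2.66 -4.575 -1.462
vertex 2.991 -4.239 -2.445
endloop
endfacet
facet normal 0.701 -0.713 -0.007
outer loop
vertex 3.246 -4.002 -1.068
vertex 2.66 -4.575 -1.462
vertex 3.578 -3.666 -2.051
endloop
endfacet

endsolid


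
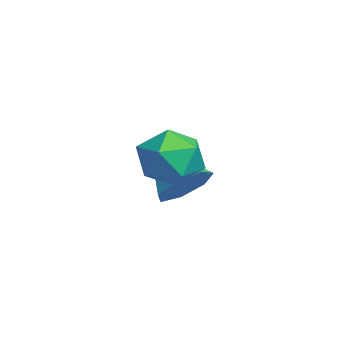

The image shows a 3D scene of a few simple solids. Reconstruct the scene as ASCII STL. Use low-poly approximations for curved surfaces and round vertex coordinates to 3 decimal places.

solid 
facet normal -0.916 0.378 0.136
outer loop
vertex -1.828 2.133 2.873
vertex -1.926 1.654 3.544
vertex -1.601 2.414 3.62
endloop
endfacet
facet normal -0.488 0.856 -0.174
outer loop
vertex -1.828 2.133 2.873
vertex -1.601 2.414 3.62
vertex -1.118 2.555 2.959
endloop
endfacet
facet normal -0.245 0.572 -0.783
outer loop
vertex -1.828 2.133 2.873
vertex -1.118 2.555 2.959
vertex -1.145 1.88 2.474
endloop
endfacet
facet normal -0.525 -0.081 -0.847
outer loop
vertex -1.828 2.133 2.873
vertex -1.145 1.88 2.474
vertex -1.644 1.324 2.836
endloop
endfacet
facet normal -0.939 -0.201 -0.280
outer loop
vertex -1.828 2.133 2.873
vertex -1.644 1.324 2.836
vertex -1.926 1.654 3.544
endloop
endfacet
facet normal 0.071 0.964 0.258
outer loop
vertex -1.118 2.555 2.959
vertex -1.601 2.414 3.62
vertex -0.776 2.336 3.684
endloop
endfacet
facet normal -0.622 0.190 0.759
outer loop
vertex -1.601 2.414 3.62
vertex -1.926 1.654 3.544
vertex -1.275 1.78 4.046
endloop
endfacet
facet normal -0.659 -0.747 0.085
outer loop
vertex -1.926 1.654 3.544
vertex -1.644 1.324 2.836
vertex -1.302 1.105 3.561
endloop
endfacet
facet normal 0.012 -0.553 -0.833
outer loop
vertex -1.644 1.324 2.836
vertex -1.145 1.88 2.474
vertex -0.819 1.246 2.9
endloop
endfacet
facet normal 0.464 0.505 -0.728
outer loop
vertex -1.145 1.88 2.474
vertex -1.118 2.555 2.959
vertex -0.494 2.006 2.976
endloop
endfacet
facet normal 0.525 0.081 0.847
outer loop
vertex -0.592 1.527 3.647
vertex -0.776 2.336 3.684
vertex -1.275 1.78 4.046
endloop
endfacet
facet normal 0.245 -0.572 0.783
outer loop
vertex -0.592 1.527 3.647
vertex -1.275 1.78 4.046
vertex -1.302 1.105 3.561
endloop
endfacet
facet normal 0.488 -0.856 0.174
outer loop
vertex -0.592 1.527 3.647
vertex -1.302 1.105 3.561
vertex -0.819 1.246 2.9
endloop
endfacet
facet normal 0.916 -0.378 -0.136
outer loop
vertex -0.592 1.527 3.647
vertex -0.819 1.246 2.9
vertex -0.494 2.006 2.976
endloop
endfacet
facet normal 0.939 0.201 0.280
outer loop
vertex -0.592 1.527 3.647
vertex -0.494 2.006 2.976
vertex -0.776 2.336 3.684
endloop
endfacet
facet normal -0.012 0.553 0.833
outer loop
vertex -1.275 1.78 4.046
vertex -0.776 2.336 3.684
vertex -1.601 2.414 3.62
endloop
endfacet
facet normal -0.464 -0.505 0.728
outer loop
vertex -1.302 1.105 3.561
vertex -1.275 1.78 4.046
vertex -1.926 1.654 3.544
endloop
endfacet
facet normal -0.071 -0.964 -0.258
outer loop
vertex -0.819 1.246 2.9
vertex -1.302 1.105 3.561
vertex -1.644 1.324 2.836
endloop
endfacet
facet normal 0.622 -0.190 -0.759
outer loop
vertex -0.494 2.006 2.976
vertex -0.819 1.246 2.9
vertex -1.145 1.88 2.474
endloop
endfacet
facet normal 0.659 0.747 -0.085
outer loop
vertex -0.776 2.336 3.684
vertex -0.494 2.006 2.976
vertex -1.118 2.555 2.959
endloop
endfacet
facet normal 0.611 0.471 -0.636
outer loop
vertex -2.851 2.645 2.181
vertex -3.203 2.321 1.603
vertex -3.358 2.974 1.938
endloop
endfacet
facet normal -0.114 0.471 0.875
outer loop
vertex -2.851 2.645 2.181
vertex -3.358 2.974 1.938
vertex -4.137 1.599 2.577
endloop
endfacet
facet normal 0.611 0.471 -0.636
outer loop
vertex -3.358 2.974 1.938
vertex -3.203 2.321 1.603
vertex -3.748 2.811 1.443
endloop
endfacet
facet normal -0.721 0.583 0.376
outer loop
vertex -3.358 2.974 1.938
vertex -3.748 2.811 1.443
vertex -4.137 1.599 2.577
endloop
endfacet
facet normal 0.610 0.471 -0.637
outer loop
vertex -3.748 2.811 1.443
vertex -3.203 2.321 1.603
vertex -3.728 2.279 1.069
endloop
endfacet
facet normal -0.971 0.113 -0.212
outer loop
vertex -3.748 2.811 1.443
vertex -3.728 2.279 1.069
vertex -4.137 1.599 2.577
endloop
endfacet
facet normal 0.610 0.472 -0.637
outer loop
vertex -3.728 2.279 1.069
vertex -3.203 2.321 1.603
vertex -3.312 1.779 1.097
endloop
endfacet
facet normal -0.675 -0.587 -0.448
outer loop
vertex -3.728 2.279 1.069
vertex -3.312 1.779 1.097
vertex -4.137 1.599 2.577
endloop
endfacet
facet normal 0.611 0.471 -0.636
outer loop
vertex -3.312 1.779 1.097
vertex -3.203 2.321 1.603
vertex -2.815 1.687 1.506
endloop
endfacet
facet normal -0.058 -0.987 -0.152
outer loop
vertex -3.312 1.779 1.097
vertex -2.815 1.687 1.506
vertex -4.137 1.599 2.577
endloop
endfacet
facet normal 0.610 0.471 -0.638
outer loop
vertex -2.815 1.687 1.506
vertex -3.203 2.321 1.603
vertex -2.609 2.073 1.988
endloop
endfacet
facet normal 0.419 -0.788 0.452
outer loop
vertex -2.815 1.687 1.506
vertex -2.609 2.073 1.988
vertex -4.137 1.599 2.577
endloop
endfacet
facet normal 0.610 0.473 -0.636
outer loop
vertex -2.609 2.073 1.988
vertex -3.203 2.321 1.603
vertex -2.851 2.645 2.181
endloop
endfacet
facet normal 0.394 -0.140 0.909
outer loop
vertex -2.609 2.073 1.988
vertex -2.851 2.645 2.181
vertex -4.137 1.599 2.577
endloop
endfacet

endsolid


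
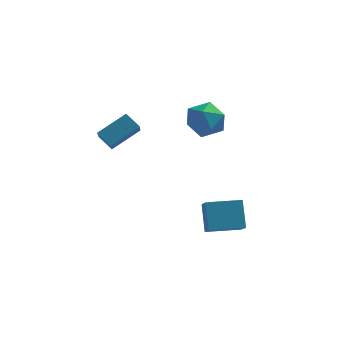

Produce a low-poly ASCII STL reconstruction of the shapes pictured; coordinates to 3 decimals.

solid 
facet normal -0.714 0.376 0.591
outer loop
vertex -3.564 -2.183 1.943
vertex -2.488 -1.369 2.725
vertex -3.721 -1.18 1.115
endloop
endfacet
facet normal -0.690 -0.522 -0.502
outer loop
vertex -3.092 -1.511 0.595
vertex -3.564 -2.183 1.943
vertex -3.721 -1.18 1.115
endloop
endfacet
facet normal -0.714 0.377 0.591
outer loop
vertex -3.721 -1.18 1.115
vertex -2.488 -1.369 2.725
vertex -2.644 -0.366 1.897
endloop
endfacet
facet normal -0.120 0.766 -0.632
outer loop
vertex -2.644 -0.366 1.897
vertex -3.092 -1.511 0.595
vertex -3.721 -1.18 1.115
endloop
endfacet
facet normal 0.120 -0.766 0.632
outer loop
vertex -3.564 -2.183 1.943
vertex -1.859 -1.7 2.205
vertex -2.488 -1.369 2.725
endloop
endfacet
facet normal -0.690 -0.521 -0.502
outer loop
vertex -2.936 -2.514 1.423
vertex -3.564 -2.183 1.943
vertex -3.092 -1.511 0.595
endloop
endfacet
facet normal 0.120 -0.766 0.632
outer loop
vertex -2.936 -2.514 1.423
vertex -1.859 -1.7 2.205
vertex -3.564 -2.183 1.943
endloop
endfacet
facet normal 0.690 0.522 0.502
outer loop
vertex -2.488 -1.369 2.725
vertex -1.859 -1.7 2.205
vertex -2.644 -0.366 1.897
endloop
endfacet
facet normal -0.120 0.766 -0.632
outer loop
vertex -2.016 -0.697 1.377
vertex -3.092 -1.511 0.595
vertex -2.644 -0.366 1.897
endloop
endfacet
facet normal 0.690 0.522 0.501
outer loop
vertex -2.644 -0.366 1.897
vertex -1.859 -1.7 2.205
vertex -2.016 -0.697 1.377
endloop
endfacet
facet normal 0.714 -0.376 -0.590
outer loop
vertex -2.016 -0.697 1.377
vertex -2.936 -2.514 1.423
vertex -3.092 -1.511 0.595
endloop
endfacet
facet normal 0.714 -0.376 -0.591
outer loop
vertex -1.859 -1.7 2.205
vertex -2.936 -2.514 1.423
vertex -2.016 -0.697 1.377
endloop
endfacet
facet normal -0.860 0.505 0.067
outer loop
vertex -0.236 0.714 1.1
vertex -0.192 0.655 2.106
vertex 0.23 1.437 1.627
endloop
endfacet
facet normal -0.497 0.697 -0.517
outer loop
vertex -0.236 0.714 1.1
vertex 0.23 1.437 1.627
vertex 0.639 1.094 0.771
endloop
endfacet
facet normal -0.392 0.114 -0.913
outer loop
vertex -0.236 0.714 1.1
vertex 0.639 1.094 0.771
vertex 0.47 0.1 0.72
endloop
endfacet
facet normal -0.691 -0.439 -0.574
outer loop
vertex -0.236 0.714 1.1
vertex 0.47 0.1 0.72
vertex -0.044 -0.171 1.546
endloop
endfacet
facet normal -0.980 -0.197 0.031
outer loop
vertex -0.236 0.714 1.1
vertex -0.044 -0.171 1.546
vertex -0.192 0.655 2.106
endloop
endfacet
facet normal 0.141 0.940 -0.310
outer loop
vertex 0.639 1.094 0.771
vertex 0.23 1.437 1.627
vertex 1.224 1.271 1.574
endloop
endfacet
facet normal -0.448 0.630 0.634
outer loop
vertex 0.23 1.437 1.627
vertex -0.192 0.655 2.106
vertex 0.71 1.0 2.4
endloop
endfacet
facet normal -0.640 -0.506 0.578
outer loop
vertex -0.192 0.655 2.106
vertex -0.044 -0.171 1.546
vertex 0.541 0.006 2.349
endloop
endfacet
facet normal -0.172 -0.899 -0.402
outer loop
vertex -0.044 -0.171 1.546
vertex 0.47 0.1 0.72
vertex 0.95 -0.337 1.493
endloop
endfacet
facet normal 0.311 -0.004 -0.950
outer loop
vertex 0.47 0.1 0.72
vertex 0.639 1.094 0.771
vertex 1.372 0.445 1.014
endloop
endfacet
facet normal 0.691 0.439 0.574
outer loop
vertex 1.416 0.386 2.02
vertex 1.224 1.271 1.574
vertex 0.71 1.0 2.4
endloop
endfacet
facet normal 0.392 -0.114 0.913
outer loop
vertex 1.416 0.386 2.02
vertex 0.71 1.0 2.4
vertex 0.541 0.006 2.349
endloop
endfacet
facet normal 0.497 -0.697 0.517
outer loop
vertex 1.416 0.386 2.02
vertex 0.541 0.006 2.349
vertex 0.95 -0.337 1.493
endloop
endfacet
facet normal 0.860 -0.505 -0.067
outer loop
vertex 1.416 0.386 2.02
vertex 0.95 -0.337 1.493
vertex 1.372 0.445 1.014
endloop
endfacet
facet normal 0.980 0.197 -0.031
outer loop
vertex 1.416 0.386 2.02
vertex 1.372 0.445 1.014
vertex 1.224 1.271 1.574
endloop
endfacet
facet normal 0.172 0.899 0.402
outer loop
vertex 0.71 1.0 2.4
vertex 1.224 1.271 1.574
vertex 0.23 1.437 1.627
endloop
endfacet
facet normal -0.311 0.004 0.950
outer loop
vertex 0.541 0.006 2.349
vertex 0.71 1.0 2.4
vertex -0.192 0.655 2.106
endloop
endfacet
facet normal -0.141 -0.940 0.310
outer loop
vertex 0.95 -0.337 1.493
vertex 0.541 0.006 2.349
vertex -0.044 -0.171 1.546
endloop
endfacet
facet normal 0.448 -0.630 -0.634
outer loop
vertex 1.372 0.445 1.014
vertex 0.95 -0.337 1.493
vertex 0.47 0.1 0.72
endloop
endfacet
facet normal 0.640 0.506 -0.578
outer loop
vertex 1.224 1.271 1.574
vertex 1.372 0.445 1.014
vertex 0.639 1.094 0.771
endloop
endfacet
facet normal -0.961 -0.275 -0.018
outer loop
vertex 0.91 -1.586 -2.267
vertex 0.568 -0.327 -3.245
vertex 1.173 -2.428 -3.444
endloop
endfacet
facet normal 0.210 -0.772 0.599
outer loop
vertex 2.692 -1.993 -3.415
vertex 0.91 -1.586 -2.267
vertex 1.173 -2.428 -3.444
endloop
endfacet
facet normal -0.961 -0.275 -0.018
outer loop
vertex 1.173 -2.428 -3.444
vertex 0.568 -0.327 -3.245
vertex 0.831 -1.169 -4.421
endloop
endfacet
facet normal 0.179 -0.572 -0.800
outer loop
vertex 0.831 -1.169 -4.421
vertex 2.692 -1.993 -3.415
vertex 1.173 -2.428 -3.444
endloop
endfacet
facet normal -0.179 0.573 0.800
outer loop
vertex 0.91 -1.586 -2.267
vertex 2.087 0.108 -3.216
vertex 0.568 -0.327 -3.245
endloop
endfacet
facet normal 0.210 -0.772 0.600
outer loop
vertex 2.429 -1.151 -2.239
vertex 0.91 -1.586 -2.267
vertex 2.692 -1.993 -3.415
endloop
endfacet
facet normal -0.179 0.572 0.800
outer loop
vertex 2.429 -1.151 -2.239
vertex 2.087 0.108 -3.216
vertex 0.91 -1.586 -2.267
endloop
endfacet
facet normal -0.210 0.772 -0.600
outer loop
vertex 0.568 -0.327 -3.245
vertex 2.087 0.108 -3.216
vertex 0.831 -1.169 -4.421
endloop
endfacet
facet normal 0.179 -0.573 -0.800
outer loop
vertex 2.35 -0.734 -4.393
vertex 2.692 -1.993 -3.415
vertex 0.831 -1.169 -4.421
endloop
endfacet
facet normal -0.210 0.772 -0.599
outer loop
vertex 0.831 -1.169 -4.421
vertex 2.087 0.108 -3.216
vertex 2.35 -0.734 -4.393
endloop
endfacet
facet normal 0.961 0.275 0.018
outer loop
vertex 2.35 -0.734 -4.393
vertex 2.429 -1.151 -2.239
vertex 2.692 -1.993 -3.415
endloop
endfacet
facet normal 0.961 0.275 0.018
outer loop
vertex 2.087 0.108 -3.216
vertex 2.429 -1.151 -2.239
vertex 2.35 -0.734 -4.393
endloop
endfacet

endsolid


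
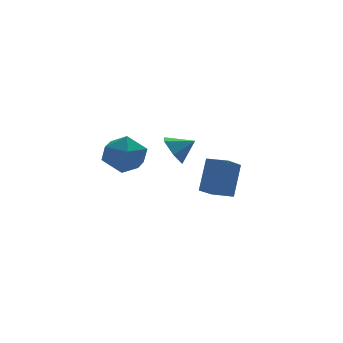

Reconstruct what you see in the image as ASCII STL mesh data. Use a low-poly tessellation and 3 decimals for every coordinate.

solid 
facet normal -0.990 -0.121 -0.071
outer loop
vertex -3.789 -2.305 -0.718
vertex -3.654 -3.411 -0.722
vertex -3.789 -2.87 0.243
endloop
endfacet
facet normal -0.831 0.479 0.282
outer loop
vertex -3.789 -2.305 -0.718
vertex -3.789 -2.87 0.243
vertex -3.252 -1.895 0.169
endloop
endfacet
facet normal -0.435 0.888 -0.148
outer loop
vertex -3.789 -2.305 -0.718
vertex -3.252 -1.895 0.169
vertex -2.786 -1.835 -0.842
endloop
endfacet
facet normal -0.349 0.543 -0.764
outer loop
vertex -3.789 -2.305 -0.718
vertex -2.786 -1.835 -0.842
vertex -3.035 -2.771 -1.393
endloop
endfacet
facet normal -0.692 -0.082 -0.717
outer loop
vertex -3.789 -2.305 -0.718
vertex -3.035 -2.771 -1.393
vertex -3.654 -3.411 -0.722
endloop
endfacet
facet normal -0.434 0.303 0.848
outer loop
vertex -3.252 -1.895 0.169
vertex -3.789 -2.87 0.243
vertex -2.785 -2.749 0.713
endloop
endfacet
facet normal -0.691 -0.668 0.278
outer loop
vertex -3.789 -2.87 0.243
vertex -3.654 -3.411 -0.722
vertex -3.034 -3.685 0.162
endloop
endfacet
facet normal -0.209 -0.604 -0.769
outer loop
vertex -3.654 -3.411 -0.722
vertex -3.035 -2.771 -1.393
vertex -2.568 -3.625 -0.849
endloop
endfacet
facet normal 0.347 0.406 -0.846
outer loop
vertex -3.035 -2.771 -1.393
vertex -2.786 -1.835 -0.842
vertex -2.031 -2.65 -0.923
endloop
endfacet
facet normal 0.208 0.966 0.153
outer loop
vertex -2.786 -1.835 -0.842
vertex -3.252 -1.895 0.169
vertex -2.166 -2.109 0.042
endloop
endfacet
facet normal 0.349 -0.543 0.764
outer loop
vertex -2.031 -3.215 0.038
vertex -2.785 -2.749 0.713
vertex -3.034 -3.685 0.162
endloop
endfacet
facet normal 0.435 -0.888 0.148
outer loop
vertex -2.031 -3.215 0.038
vertex -3.034 -3.685 0.162
vertex -2.568 -3.625 -0.849
endloop
endfacet
facet normal 0.831 -0.479 -0.282
outer loop
vertex -2.031 -3.215 0.038
vertex -2.568 -3.625 -0.849
vertex -2.031 -2.65 -0.923
endloop
endfacet
facet normal 0.990 0.121 0.071
outer loop
vertex -2.031 -3.215 0.038
vertex -2.031 -2.65 -0.923
vertex -2.166 -2.109 0.042
endloop
endfacet
facet normal 0.692 0.082 0.717
outer loop
vertex -2.031 -3.215 0.038
vertex -2.166 -2.109 0.042
vertex -2.785 -2.749 0.713
endloop
endfacet
facet normal -0.347 -0.406 0.846
outer loop
vertex -3.034 -3.685 0.162
vertex -2.785 -2.749 0.713
vertex -3.789 -2.87 0.243
endloop
endfacet
facet normal -0.208 -0.966 -0.153
outer loop
vertex -2.568 -3.625 -0.849
vertex -3.034 -3.685 0.162
vertex -3.654 -3.411 -0.722
endloop
endfacet
facet normal 0.434 -0.303 -0.848
outer loop
vertex -2.031 -2.65 -0.923
vertex -2.568 -3.625 -0.849
vertex -3.035 -2.771 -1.393
endloop
endfacet
facet normal 0.691 0.668 -0.278
outer loop
vertex -2.166 -2.109 0.042
vertex -2.031 -2.65 -0.923
vertex -2.786 -1.835 -0.842
endloop
endfacet
facet normal 0.209 0.604 0.769
outer loop
vertex -2.785 -2.749 0.713
vertex -2.166 -2.109 0.042
vertex -3.252 -1.895 0.169
endloop
endfacet
facet normal -0.832 0.218 -0.509
outer loop
vertex -0.334 -2.727 -0.948
vertex -0.81 -2.972 -0.275
vertex -0.553 -2.154 -0.345
endloop
endfacet
facet normal 0.878 0.464 -0.122
outer loop
vertex -0.334 -2.727 -0.948
vertex -0.553 -2.154 -0.345
vertex 0.09 -3.208 0.275
endloop
endfacet
facet normal -0.833 0.218 -0.509
outer loop
vertex -0.553 -2.154 -0.345
vertex -0.81 -2.972 -0.275
vertex -1.029 -2.4 0.328
endloop
endfacet
facet normal 0.493 0.645 0.584
outer loop
vertex -0.553 -2.154 -0.345
vertex -1.029 -2.4 0.328
vertex 0.09 -3.208 0.275
endloop
endfacet
facet normal -0.833 0.217 -0.509
outer loop
vertex -1.029 -2.4 0.328
vertex -0.81 -2.972 -0.275
vertex -1.285 -3.218 0.398
endloop
endfacet
facet normal 0.089 0.057 0.994
outer loop
vertex -1.029 -2.4 0.328
vertex -1.285 -3.218 0.398
vertex 0.09 -3.208 0.275
endloop
endfacet
facet normal -0.833 0.217 -0.509
outer loop
vertex -1.285 -3.218 0.398
vertex -0.81 -2.972 -0.275
vertex -1.066 -3.79 -0.205
endloop
endfacet
facet normal 0.068 -0.711 0.699
outer loop
vertex -1.285 -3.218 0.398
vertex -1.066 -3.79 -0.205
vertex 0.09 -3.208 0.275
endloop
endfacet
facet normal -0.833 0.217 -0.509
outer loop
vertex -1.066 -3.79 -0.205
vertex -0.81 -2.972 -0.275
vertex -0.591 -3.545 -0.878
endloop
endfacet
facet normal 0.452 -0.892 -0.006
outer loop
vertex -1.066 -3.79 -0.205
vertex -0.591 -3.545 -0.878
vertex 0.09 -3.208 0.275
endloop
endfacet
facet normal -0.832 0.218 -0.509
outer loop
vertex -0.591 -3.545 -0.878
vertex -0.81 -2.972 -0.275
vertex -0.334 -2.727 -0.948
endloop
endfacet
facet normal 0.856 -0.305 -0.417
outer loop
vertex -0.591 -3.545 -0.878
vertex -0.334 -2.727 -0.948
vertex 0.09 -3.208 0.275
endloop
endfacet
facet normal -0.631 -0.608 0.481
outer loop
vertex 2.652 -0.325 -2.23
vertex 1.862 0.453 -2.283
vertex 2.069 -1.029 -3.884
endloop
endfacet
facet normal 0.712 -0.701 0.047
outer loop
vertex 2.978 -0.153 -4.577
vertex 2.652 -0.325 -2.23
vertex 2.069 -1.029 -3.884
endloop
endfacet
facet normal -0.631 -0.608 0.481
outer loop
vertex 2.069 -1.029 -3.884
vertex 1.862 0.453 -2.283
vertex 1.279 -0.251 -3.937
endloop
endfacet
facet normal -0.308 -0.373 -0.875
outer loop
vertex 1.279 -0.251 -3.937
vertex 2.978 -0.153 -4.577
vertex 2.069 -1.029 -3.884
endloop
endfacet
facet normal 0.308 0.373 0.875
outer loop
vertex 2.652 -0.325 -2.23
vertex 2.771 1.329 -2.976
vertex 1.862 0.453 -2.283
endloop
endfacet
facet normal 0.712 -0.701 0.047
outer loop
vertex 3.561 0.551 -2.923
vertex 2.652 -0.325 -2.23
vertex 2.978 -0.153 -4.577
endloop
endfacet
facet normal 0.308 0.373 0.875
outer loop
vertex 3.561 0.551 -2.923
vertex 2.771 1.329 -2.976
vertex 2.652 -0.325 -2.23
endloop
endfacet
facet normal -0.712 0.701 -0.047
outer loop
vertex 1.862 0.453 -2.283
vertex 2.771 1.329 -2.976
vertex 1.279 -0.251 -3.937
endloop
endfacet
facet normal -0.308 -0.373 -0.875
outer loop
vertex 2.188 0.625 -4.63
vertex 2.978 -0.153 -4.577
vertex 1.279 -0.251 -3.937
endloop
endfacet
facet normal -0.712 0.701 -0.047
outer loop
vertex 1.279 -0.251 -3.937
vertex 2.771 1.329 -2.976
vertex 2.188 0.625 -4.63
endloop
endfacet
facet normal 0.631 0.608 -0.481
outer loop
vertex 2.188 0.625 -4.63
vertex 3.561 0.551 -2.923
vertex 2.978 -0.153 -4.577
endloop
endfacet
facet normal 0.631 0.608 -0.481
outer loop
vertex 2.771 1.329 -2.976
vertex 3.561 0.551 -2.923
vertex 2.188 0.625 -4.63
endloop
endfacet

endsolid


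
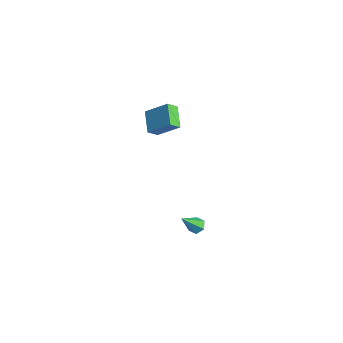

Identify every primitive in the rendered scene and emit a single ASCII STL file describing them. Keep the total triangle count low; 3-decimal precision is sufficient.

solid 
facet normal -0.763 0.521 0.383
outer loop
vertex -0.237 3.797 5.022
vertex -0.106 4.447 4.4
vertex -1.334 2.985 3.942
endloop
endfacet
facet normal -0.145 -0.715 0.684
outer loop
vertex -0.174 2.193 3.36
vertex -0.237 3.797 5.022
vertex -1.334 2.985 3.942
endloop
endfacet
facet normal -0.763 0.521 0.383
outer loop
vertex -1.334 2.985 3.942
vertex -0.106 4.447 4.4
vertex -1.202 3.635 3.32
endloop
endfacet
facet normal -0.630 -0.466 -0.621
outer loop
vertex -1.202 3.635 3.32
vertex -0.174 2.193 3.36
vertex -1.334 2.985 3.942
endloop
endfacet
facet normal 0.630 0.467 0.621
outer loop
vertex -0.237 3.797 5.022
vertex 1.054 3.655 3.818
vertex -0.106 4.447 4.4
endloop
endfacet
facet normal -0.145 -0.715 0.684
outer loop
vertex 0.922 3.005 4.44
vertex -0.237 3.797 5.022
vertex -0.174 2.193 3.36
endloop
endfacet
facet normal 0.630 0.466 0.621
outer loop
vertex 0.922 3.005 4.44
vertex 1.054 3.655 3.818
vertex -0.237 3.797 5.022
endloop
endfacet
facet normal 0.145 0.715 -0.684
outer loop
vertex -0.106 4.447 4.4
vertex 1.054 3.655 3.818
vertex -1.202 3.635 3.32
endloop
endfacet
facet normal -0.630 -0.467 -0.620
outer loop
vertex -0.043 2.843 2.738
vertex -0.174 2.193 3.36
vertex -1.202 3.635 3.32
endloop
endfacet
facet normal 0.145 0.715 -0.684
outer loop
vertex -1.202 3.635 3.32
vertex 1.054 3.655 3.818
vertex -0.043 2.843 2.738
endloop
endfacet
facet normal 0.763 -0.520 -0.383
outer loop
vertex -0.043 2.843 2.738
vertex 0.922 3.005 4.44
vertex -0.174 2.193 3.36
endloop
endfacet
facet normal 0.763 -0.521 -0.383
outer loop
vertex 1.054 3.655 3.818
vertex 0.922 3.005 4.44
vertex -0.043 2.843 2.738
endloop
endfacet
facet normal 0.057 0.590 -0.805
outer loop
vertex 3.463 3.439 -4.494
vertex 2.884 3.371 -4.585
vertex 3.08 3.813 -4.247
endloop
endfacet
facet normal 0.717 0.329 0.614
outer loop
vertex 3.463 3.439 -4.494
vertex 3.08 3.813 -4.247
vertex 2.776 2.249 -3.055
endloop
endfacet
facet normal 0.057 0.590 -0.805
outer loop
vertex 3.08 3.813 -4.247
vertex 2.884 3.371 -4.585
vertex 2.501 3.745 -4.338
endloop
endfacet
facet normal -0.192 0.618 0.762
outer loop
vertex 3.08 3.813 -4.247
vertex 2.501 3.745 -4.338
vertex 2.776 2.249 -3.055
endloop
endfacet
facet normal 0.057 0.590 -0.805
outer loop
vertex 2.501 3.745 -4.338
vertex 2.884 3.371 -4.585
vertex 2.306 3.303 -4.676
endloop
endfacet
facet normal -0.925 0.136 0.356
outer loop
vertex 2.501 3.745 -4.338
vertex 2.306 3.303 -4.676
vertex 2.776 2.249 -3.055
endloop
endfacet
facet normal 0.058 0.589 -0.806
outer loop
vertex 2.306 3.303 -4.676
vertex 2.884 3.371 -4.585
vertex 2.689 2.928 -4.923
endloop
endfacet
facet normal -0.748 -0.635 -0.196
outer loop
vertex 2.306 3.303 -4.676
vertex 2.689 2.928 -4.923
vertex 2.776 2.249 -3.055
endloop
endfacet
facet normal 0.057 0.589 -0.806
outer loop
vertex 2.689 2.928 -4.923
vertex 2.884 3.371 -4.585
vertex 3.268 2.996 -4.832
endloop
endfacet
facet normal 0.163 -0.925 -0.344
outer loop
vertex 2.689 2.928 -4.923
vertex 3.268 2.996 -4.832
vertex 2.776 2.249 -3.055
endloop
endfacet
facet normal 0.057 0.589 -0.806
outer loop
vertex 3.268 2.996 -4.832
vertex 2.884 3.371 -4.585
vertex 3.463 3.439 -4.494
endloop
endfacet
facet normal 0.895 -0.441 0.062
outer loop
vertex 3.268 2.996 -4.832
vertex 3.463 3.439 -4.494
vertex 2.776 2.249 -3.055
endloop
endfacet

endsolid


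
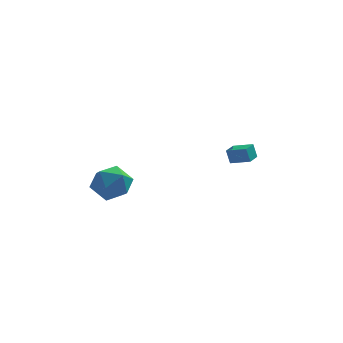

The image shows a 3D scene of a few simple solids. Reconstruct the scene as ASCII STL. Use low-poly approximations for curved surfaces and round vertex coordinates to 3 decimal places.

solid 
facet normal -0.408 0.414 0.814
outer loop
vertex -3.074 -2.576 1.55
vertex -2.881 -3.474 2.104
vertex -2.146 -2.693 2.075
endloop
endfacet
facet normal -0.110 0.911 0.397
outer loop
vertex -3.074 -2.576 1.55
vertex -2.146 -2.693 2.075
vertex -2.156 -2.265 1.091
endloop
endfacet
facet normal -0.419 0.874 -0.245
outer loop
vertex -3.074 -2.576 1.55
vertex -2.156 -2.265 1.091
vertex -2.897 -2.782 0.512
endloop
endfacet
facet normal -0.907 0.355 -0.225
outer loop
vertex -3.074 -2.576 1.55
vertex -2.897 -2.782 0.512
vertex -3.345 -3.529 1.138
endloop
endfacet
facet normal -0.901 0.071 0.429
outer loop
vertex -3.074 -2.576 1.55
vertex -3.345 -3.529 1.138
vertex -2.881 -3.474 2.104
endloop
endfacet
facet normal 0.581 0.749 0.320
outer loop
vertex -2.156 -2.265 1.091
vertex -2.146 -2.693 2.075
vertex -1.395 -2.971 1.362
endloop
endfacet
facet normal 0.098 -0.055 0.994
outer loop
vertex -2.146 -2.693 2.075
vertex -2.881 -3.474 2.104
vertex -1.843 -3.718 1.988
endloop
endfacet
facet normal -0.699 -0.611 0.371
outer loop
vertex -2.881 -3.474 2.104
vertex -3.345 -3.529 1.138
vertex -2.584 -4.235 1.409
endloop
endfacet
facet normal -0.709 -0.151 -0.688
outer loop
vertex -3.345 -3.529 1.138
vertex -2.897 -2.782 0.512
vertex -2.594 -3.807 0.425
endloop
endfacet
facet normal 0.082 0.689 -0.720
outer loop
vertex -2.897 -2.782 0.512
vertex -2.156 -2.265 1.091
vertex -1.859 -3.026 0.396
endloop
endfacet
facet normal 0.907 -0.355 0.225
outer loop
vertex -1.666 -3.924 0.95
vertex -1.395 -2.971 1.362
vertex -1.843 -3.718 1.988
endloop
endfacet
facet normal 0.419 -0.874 0.245
outer loop
vertex -1.666 -3.924 0.95
vertex -1.843 -3.718 1.988
vertex -2.584 -4.235 1.409
endloop
endfacet
facet normal 0.110 -0.911 -0.397
outer loop
vertex -1.666 -3.924 0.95
vertex -2.584 -4.235 1.409
vertex -2.594 -3.807 0.425
endloop
endfacet
facet normal 0.408 -0.414 -0.814
outer loop
vertex -1.666 -3.924 0.95
vertex -2.594 -3.807 0.425
vertex -1.859 -3.026 0.396
endloop
endfacet
facet normal 0.901 -0.071 -0.429
outer loop
vertex -1.666 -3.924 0.95
vertex -1.859 -3.026 0.396
vertex -1.395 -2.971 1.362
endloop
endfacet
facet normal 0.709 0.151 0.688
outer loop
vertex -1.843 -3.718 1.988
vertex -1.395 -2.971 1.362
vertex -2.146 -2.693 2.075
endloop
endfacet
facet normal -0.082 -0.689 0.720
outer loop
vertex -2.584 -4.235 1.409
vertex -1.843 -3.718 1.988
vertex -2.881 -3.474 2.104
endloop
endfacet
facet normal -0.581 -0.749 -0.320
outer loop
vertex -2.594 -3.807 0.425
vertex -2.584 -4.235 1.409
vertex -3.345 -3.529 1.138
endloop
endfacet
facet normal -0.098 0.055 -0.994
outer loop
vertex -1.859 -3.026 0.396
vertex -2.594 -3.807 0.425
vertex -2.897 -2.782 0.512
endloop
endfacet
facet normal 0.699 0.611 -0.371
outer loop
vertex -1.395 -2.971 1.362
vertex -1.859 -3.026 0.396
vertex -2.156 -2.265 1.091
endloop
endfacet
facet normal -0.876 0.388 -0.286
outer loop
vertex 2.894 1.643 0.996
vertex 3.253 2.423 0.954
vertex 3.089 1.511 0.22
endloop
endfacet
facet normal -0.417 -0.908 0.050
outer loop
vertex 4.027 1.097 0.526
vertex 2.894 1.643 0.996
vertex 3.089 1.511 0.22
endloop
endfacet
facet normal -0.876 0.388 -0.286
outer loop
vertex 3.089 1.511 0.22
vertex 3.253 2.423 0.954
vertex 3.448 2.292 0.178
endloop
endfacet
facet normal 0.241 -0.162 -0.957
outer loop
vertex 3.448 2.292 0.178
vertex 4.027 1.097 0.526
vertex 3.089 1.511 0.22
endloop
endfacet
facet normal -0.241 0.162 0.957
outer loop
vertex 2.894 1.643 0.996
vertex 4.191 2.009 1.26
vertex 3.253 2.423 0.954
endloop
endfacet
facet normal -0.417 -0.907 0.048
outer loop
vertex 3.832 1.228 1.302
vertex 2.894 1.643 0.996
vertex 4.027 1.097 0.526
endloop
endfacet
facet normal -0.241 0.162 0.957
outer loop
vertex 3.832 1.228 1.302
vertex 4.191 2.009 1.26
vertex 2.894 1.643 0.996
endloop
endfacet
facet normal 0.417 0.908 -0.049
outer loop
vertex 3.253 2.423 0.954
vertex 4.191 2.009 1.26
vertex 3.448 2.292 0.178
endloop
endfacet
facet normal 0.240 -0.162 -0.957
outer loop
vertex 4.386 1.877 0.484
vertex 4.027 1.097 0.526
vertex 3.448 2.292 0.178
endloop
endfacet
facet normal 0.418 0.907 -0.049
outer loop
vertex 3.448 2.292 0.178
vertex 4.191 2.009 1.26
vertex 4.386 1.877 0.484
endloop
endfacet
facet normal 0.876 -0.388 0.286
outer loop
vertex 4.386 1.877 0.484
vertex 3.832 1.228 1.302
vertex 4.027 1.097 0.526
endloop
endfacet
facet normal 0.876 -0.387 0.286
outer loop
vertex 4.191 2.009 1.26
vertex 3.832 1.228 1.302
vertex 4.386 1.877 0.484
endloop
endfacet

endsolid


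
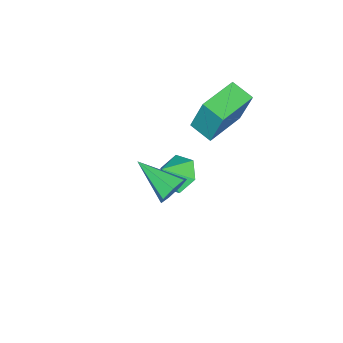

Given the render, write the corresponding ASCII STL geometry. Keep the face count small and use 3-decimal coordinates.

solid 
facet normal 0.016 0.928 -0.373
outer loop
vertex 3.278 4.641 3.555
vertex 2.888 4.378 2.883
vertex 2.567 4.664 3.581
endloop
endfacet
facet normal 0.038 0.047 0.998
outer loop
vertex 3.278 4.641 3.555
vertex 2.567 4.664 3.581
vertex 2.852 2.402 3.677
endloop
endfacet
facet normal 0.017 0.928 -0.372
outer loop
vertex 2.567 4.664 3.581
vertex 2.888 4.378 2.883
vertex 2.098 4.472 3.081
endloop
endfacet
facet normal -0.716 -0.061 0.695
outer loop
vertex 2.567 4.664 3.581
vertex 2.098 4.472 3.081
vertex 2.852 2.402 3.677
endloop
endfacet
facet normal 0.017 0.928 -0.373
outer loop
vertex 2.098 4.472 3.081
vertex 2.888 4.378 2.883
vertex 2.225 4.209 2.432
endloop
endfacet
facet normal -0.935 -0.352 -0.040
outer loop
vertex 2.098 4.472 3.081
vertex 2.225 4.209 2.432
vertex 2.852 2.402 3.677
endloop
endfacet
facet normal 0.017 0.928 -0.373
outer loop
vertex 2.225 4.209 2.432
vertex 2.888 4.378 2.883
vertex 2.851 4.073 2.123
endloop
endfacet
facet normal -0.454 -0.607 -0.652
outer loop
vertex 2.225 4.209 2.432
vertex 2.851 4.073 2.123
vertex 2.852 2.402 3.677
endloop
endfacet
facet normal 0.017 0.928 -0.373
outer loop
vertex 2.851 4.073 2.123
vertex 2.888 4.378 2.883
vertex 3.505 4.167 2.386
endloop
endfacet
facet normal 0.365 -0.634 -0.682
outer loop
vertex 2.851 4.073 2.123
vertex 3.505 4.167 2.386
vertex 2.852 2.402 3.677
endloop
endfacet
facet normal 0.017 0.928 -0.372
outer loop
vertex 3.505 4.167 2.386
vertex 2.888 4.378 2.883
vertex 3.695 4.419 3.023
endloop
endfacet
facet normal 0.905 -0.413 -0.107
outer loop
vertex 3.505 4.167 2.386
vertex 3.695 4.419 3.023
vertex 2.852 2.402 3.677
endloop
endfacet
facet normal 0.018 0.928 -0.373
outer loop
vertex 3.695 4.419 3.023
vertex 2.888 4.378 2.883
vertex 3.278 4.641 3.555
endloop
endfacet
facet normal 0.760 -0.110 0.641
outer loop
vertex 3.695 4.419 3.023
vertex 3.278 4.641 3.555
vertex 2.852 2.402 3.677
endloop
endfacet
facet normal -0.998 0.055 0.008
outer loop
vertex -3.471 2.852 4.512
vertex -3.411 4.005 4.117
vertex -3.526 2.151 2.46
endloop
endfacet
facet normal -0.050 -0.945 0.324
outer loop
vertex -1.429 2.035 2.443
vertex -3.471 2.852 4.512
vertex -3.526 2.151 2.46
endloop
endfacet
facet normal -0.998 0.055 0.008
outer loop
vertex -3.526 2.151 2.46
vertex -3.411 4.005 4.117
vertex -3.466 3.303 2.064
endloop
endfacet
facet normal -0.026 -0.324 -0.946
outer loop
vertex -3.466 3.303 2.064
vertex -1.429 2.035 2.443
vertex -3.526 2.151 2.46
endloop
endfacet
facet normal 0.026 0.323 0.946
outer loop
vertex -3.471 2.852 4.512
vertex -1.314 3.889 4.1
vertex -3.411 4.005 4.117
endloop
endfacet
facet normal -0.049 -0.945 0.324
outer loop
vertex -1.374 2.737 4.496
vertex -3.471 2.852 4.512
vertex -1.429 2.035 2.443
endloop
endfacet
facet normal 0.025 0.324 0.946
outer loop
vertex -1.374 2.737 4.496
vertex -1.314 3.889 4.1
vertex -3.471 2.852 4.512
endloop
endfacet
facet normal 0.050 0.945 -0.324
outer loop
vertex -3.411 4.005 4.117
vertex -1.314 3.889 4.1
vertex -3.466 3.303 2.064
endloop
endfacet
facet normal -0.025 -0.323 -0.946
outer loop
vertex -1.369 3.188 2.048
vertex -1.429 2.035 2.443
vertex -3.466 3.303 2.064
endloop
endfacet
facet normal 0.049 0.945 -0.324
outer loop
vertex -3.466 3.303 2.064
vertex -1.314 3.889 4.1
vertex -1.369 3.188 2.048
endloop
endfacet
facet normal 0.998 -0.055 -0.008
outer loop
vertex -1.369 3.188 2.048
vertex -1.374 2.737 4.496
vertex -1.429 2.035 2.443
endloop
endfacet
facet normal 0.998 -0.055 -0.008
outer loop
vertex -1.314 3.889 4.1
vertex -1.374 2.737 4.496
vertex -1.369 3.188 2.048
endloop
endfacet
facet normal -0.646 0.221 -0.730
outer loop
vertex -1.019 0.74 -2.946
vertex -1.707 1.123 -2.221
vertex -0.982 1.772 -2.666
endloop
endfacet
facet normal 0.996 -0.012 -0.087
outer loop
vertex -1.019 0.74 -2.946
vertex -0.982 1.772 -2.666
vertex -0.873 0.837 -1.279
endloop
endfacet
facet normal -0.647 0.222 -0.730
outer loop
vertex -0.982 1.772 -2.666
vertex -1.707 1.123 -2.221
vertex -1.669 2.155 -1.941
endloop
endfacet
facet normal 0.712 0.607 0.353
outer loop
vertex -0.982 1.772 -2.666
vertex -1.669 2.155 -1.941
vertex -0.873 0.837 -1.279
endloop
endfacet
facet normal -0.646 0.222 -0.730
outer loop
vertex -1.669 2.155 -1.941
vertex -1.707 1.123 -2.221
vertex -2.395 1.506 -1.496
endloop
endfacet
facet normal 0.092 0.491 0.866
outer loop
vertex -1.669 2.155 -1.941
vertex -2.395 1.506 -1.496
vertex -0.873 0.837 -1.279
endloop
endfacet
facet normal -0.646 0.221 -0.730
outer loop
vertex -2.395 1.506 -1.496
vertex -1.707 1.123 -2.221
vertex -2.432 0.474 -1.776
endloop
endfacet
facet normal -0.242 -0.246 0.939
outer loop
vertex -2.395 1.506 -1.496
vertex -2.432 0.474 -1.776
vertex -0.873 0.837 -1.279
endloop
endfacet
facet normal -0.646 0.221 -0.730
outer loop
vertex -2.432 0.474 -1.776
vertex -1.707 1.123 -2.221
vertex -1.744 0.091 -2.501
endloop
endfacet
facet normal 0.043 -0.866 0.498
outer loop
vertex -2.432 0.474 -1.776
vertex -1.744 0.091 -2.501
vertex -0.873 0.837 -1.279
endloop
endfacet
facet normal -0.646 0.221 -0.730
outer loop
vertex -1.744 0.091 -2.501
vertex -1.707 1.123 -2.221
vertex -1.019 0.74 -2.946
endloop
endfacet
facet normal 0.662 -0.749 -0.014
outer loop
vertex -1.744 0.091 -2.501
vertex -1.019 0.74 -2.946
vertex -0.873 0.837 -1.279
endloop
endfacet

endsolid
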